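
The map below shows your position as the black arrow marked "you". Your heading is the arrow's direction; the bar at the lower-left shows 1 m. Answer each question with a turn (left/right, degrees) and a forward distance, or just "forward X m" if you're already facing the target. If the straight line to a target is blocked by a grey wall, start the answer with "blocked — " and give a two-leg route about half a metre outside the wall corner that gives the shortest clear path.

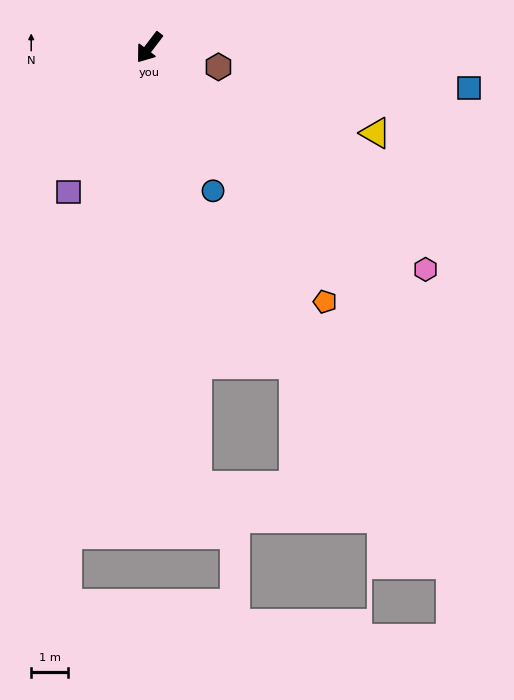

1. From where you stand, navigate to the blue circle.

turn left 61°, forward 4.3 m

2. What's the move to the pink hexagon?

turn left 89°, forward 9.6 m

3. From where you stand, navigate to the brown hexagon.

turn left 112°, forward 2.0 m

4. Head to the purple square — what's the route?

turn left 8°, forward 4.5 m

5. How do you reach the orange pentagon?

turn left 72°, forward 8.4 m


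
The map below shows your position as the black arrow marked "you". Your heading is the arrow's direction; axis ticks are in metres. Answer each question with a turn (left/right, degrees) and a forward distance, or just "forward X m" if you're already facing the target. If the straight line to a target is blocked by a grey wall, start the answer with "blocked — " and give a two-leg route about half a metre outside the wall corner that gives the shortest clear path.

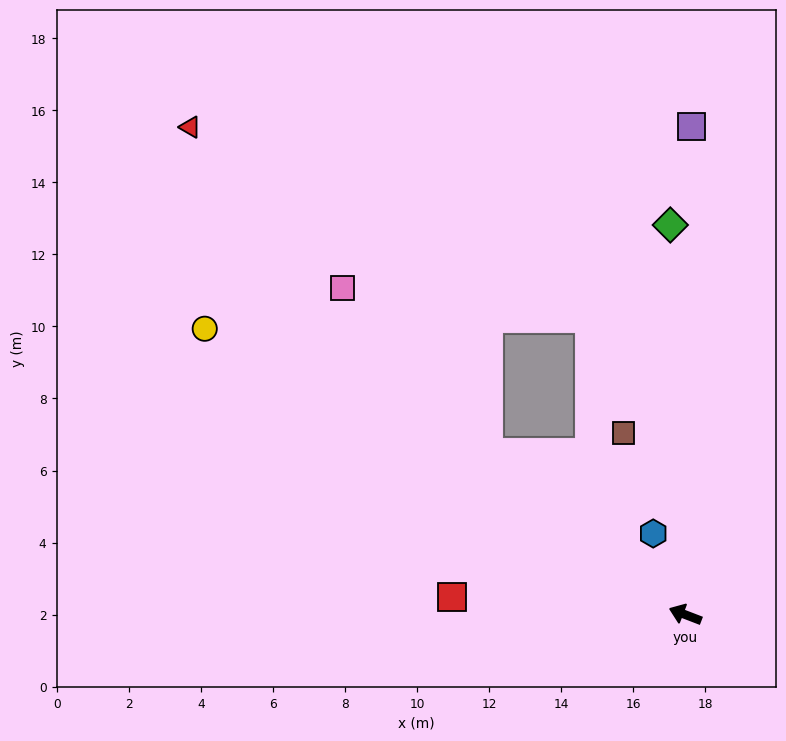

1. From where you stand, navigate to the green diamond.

turn right 67°, forward 10.8 m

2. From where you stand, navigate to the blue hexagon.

turn right 47°, forward 2.4 m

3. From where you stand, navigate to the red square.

turn left 17°, forward 6.5 m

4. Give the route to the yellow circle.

turn right 10°, forward 15.5 m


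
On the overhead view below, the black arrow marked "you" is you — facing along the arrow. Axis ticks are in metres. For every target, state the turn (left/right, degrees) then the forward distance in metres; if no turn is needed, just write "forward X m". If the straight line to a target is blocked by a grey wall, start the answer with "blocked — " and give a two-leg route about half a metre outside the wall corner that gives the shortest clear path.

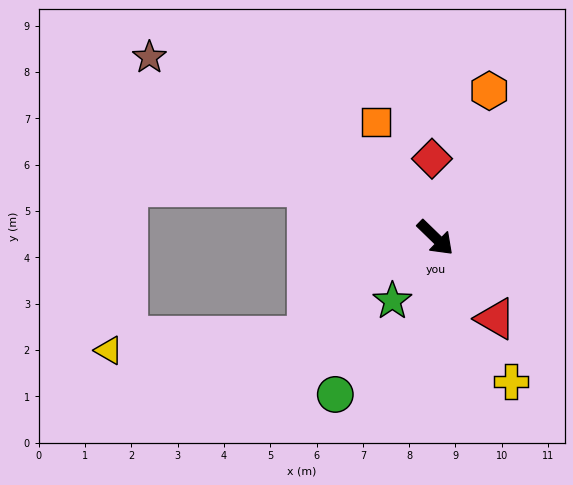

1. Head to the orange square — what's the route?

turn left 161°, forward 2.8 m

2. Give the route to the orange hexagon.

turn left 114°, forward 3.4 m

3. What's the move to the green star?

turn right 80°, forward 1.6 m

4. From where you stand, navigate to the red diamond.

turn left 137°, forward 1.7 m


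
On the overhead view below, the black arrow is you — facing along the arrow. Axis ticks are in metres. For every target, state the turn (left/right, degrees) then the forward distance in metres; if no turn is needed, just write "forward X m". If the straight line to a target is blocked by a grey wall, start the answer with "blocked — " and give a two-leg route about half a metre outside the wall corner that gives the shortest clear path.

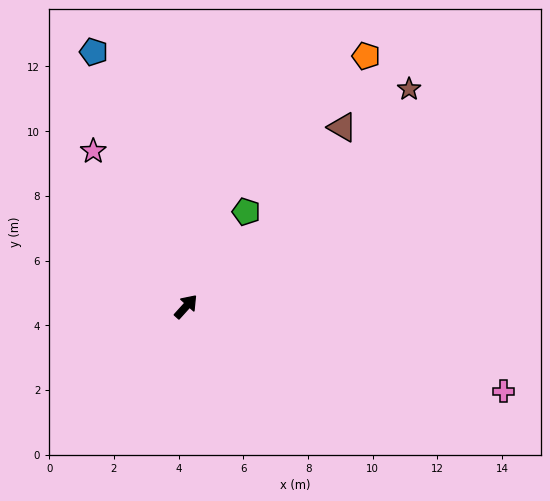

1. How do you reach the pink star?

turn left 73°, forward 5.6 m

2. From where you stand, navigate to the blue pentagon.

turn left 62°, forward 8.4 m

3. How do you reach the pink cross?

turn right 63°, forward 10.2 m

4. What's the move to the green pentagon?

turn left 10°, forward 3.5 m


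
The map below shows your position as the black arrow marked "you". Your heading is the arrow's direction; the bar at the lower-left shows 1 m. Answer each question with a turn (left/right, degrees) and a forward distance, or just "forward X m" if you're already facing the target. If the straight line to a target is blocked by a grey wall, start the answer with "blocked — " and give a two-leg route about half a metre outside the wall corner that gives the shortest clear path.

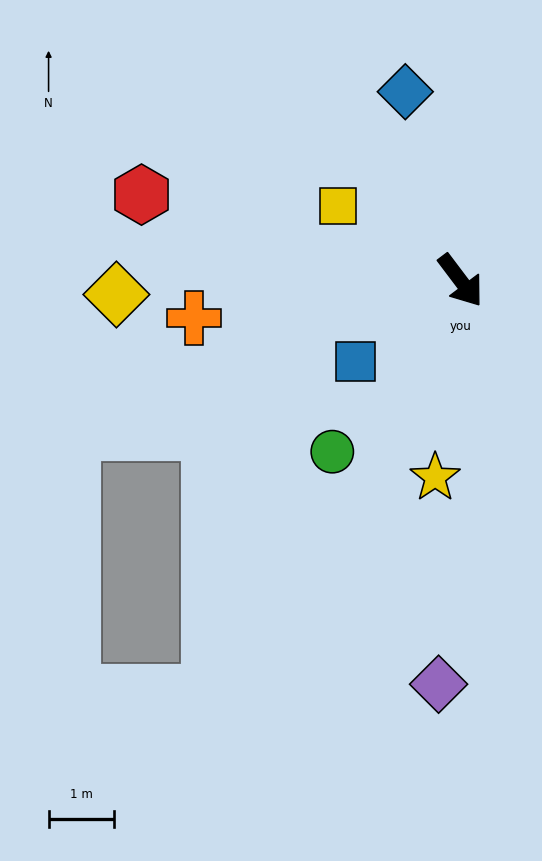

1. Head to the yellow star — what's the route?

turn right 44°, forward 3.0 m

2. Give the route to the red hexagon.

turn right 142°, forward 5.1 m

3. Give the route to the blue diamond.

turn left 159°, forward 3.0 m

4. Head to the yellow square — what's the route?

turn right 158°, forward 2.2 m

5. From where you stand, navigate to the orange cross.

turn right 119°, forward 4.1 m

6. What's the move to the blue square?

turn right 89°, forward 2.0 m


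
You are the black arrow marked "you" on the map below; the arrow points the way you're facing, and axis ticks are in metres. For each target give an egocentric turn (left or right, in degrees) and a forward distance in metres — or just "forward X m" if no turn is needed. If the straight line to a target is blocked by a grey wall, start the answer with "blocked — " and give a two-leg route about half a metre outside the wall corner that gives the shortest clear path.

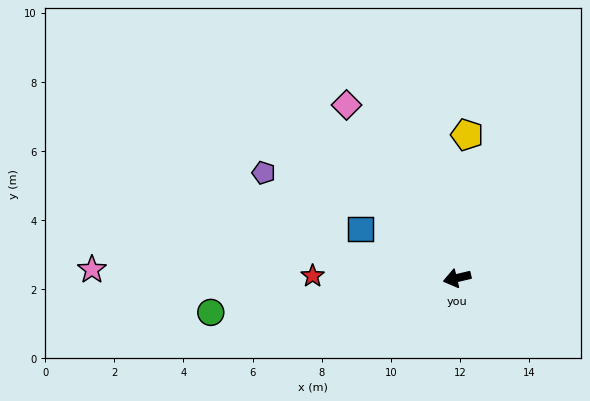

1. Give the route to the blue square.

turn right 40°, forward 3.1 m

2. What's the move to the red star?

turn right 14°, forward 4.2 m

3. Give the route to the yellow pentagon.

turn right 107°, forward 4.2 m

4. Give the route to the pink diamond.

turn right 71°, forward 5.9 m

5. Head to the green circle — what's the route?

turn right 5°, forward 7.2 m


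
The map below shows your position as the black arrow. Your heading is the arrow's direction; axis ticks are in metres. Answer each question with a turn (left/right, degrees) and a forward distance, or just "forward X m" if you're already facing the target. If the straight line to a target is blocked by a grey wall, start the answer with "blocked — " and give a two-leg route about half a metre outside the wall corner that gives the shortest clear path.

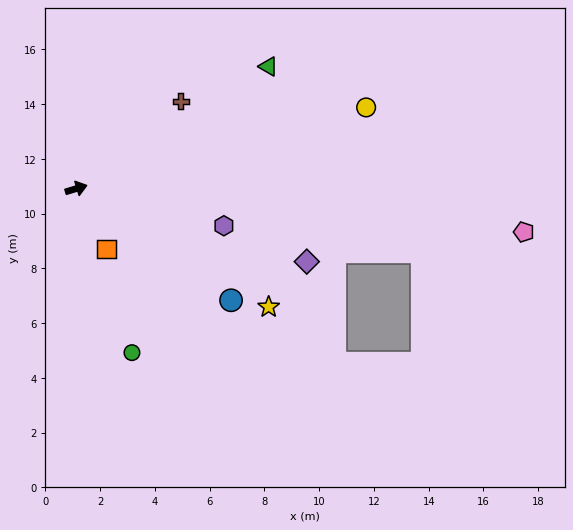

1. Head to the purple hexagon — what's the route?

turn right 31°, forward 5.6 m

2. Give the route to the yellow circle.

forward 11.0 m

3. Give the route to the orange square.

turn right 80°, forward 2.5 m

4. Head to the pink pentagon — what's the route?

turn right 22°, forward 16.4 m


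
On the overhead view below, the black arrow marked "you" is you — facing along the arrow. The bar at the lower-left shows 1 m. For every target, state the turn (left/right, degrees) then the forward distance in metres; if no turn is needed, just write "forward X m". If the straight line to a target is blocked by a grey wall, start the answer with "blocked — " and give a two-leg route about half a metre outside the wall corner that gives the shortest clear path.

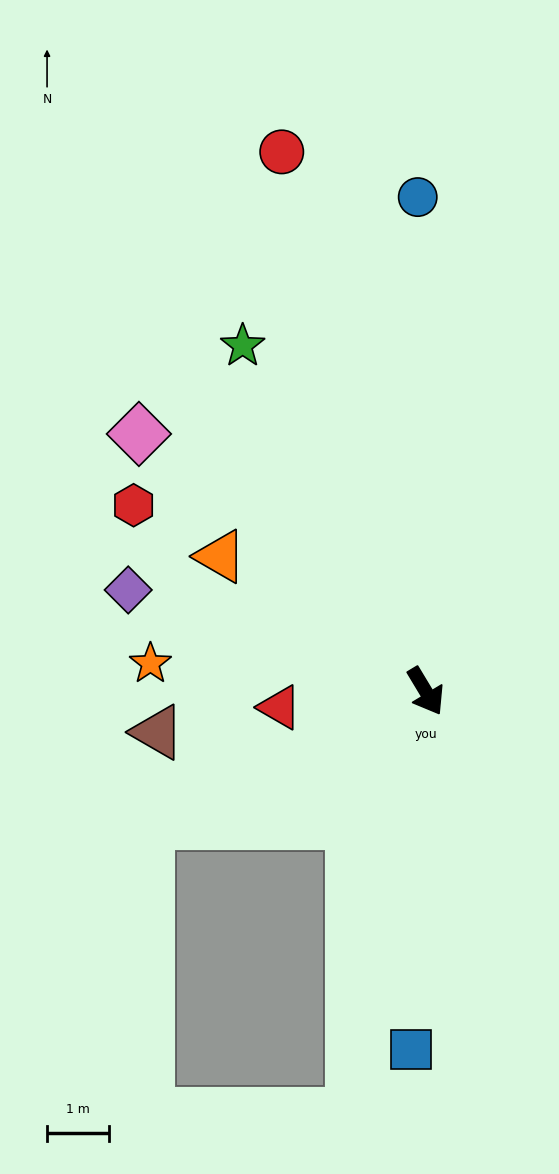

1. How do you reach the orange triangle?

turn right 154°, forward 4.0 m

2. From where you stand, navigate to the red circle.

turn left 164°, forward 9.0 m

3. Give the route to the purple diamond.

turn right 140°, forward 5.1 m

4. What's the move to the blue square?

turn right 33°, forward 5.8 m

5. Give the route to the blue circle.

turn left 150°, forward 8.0 m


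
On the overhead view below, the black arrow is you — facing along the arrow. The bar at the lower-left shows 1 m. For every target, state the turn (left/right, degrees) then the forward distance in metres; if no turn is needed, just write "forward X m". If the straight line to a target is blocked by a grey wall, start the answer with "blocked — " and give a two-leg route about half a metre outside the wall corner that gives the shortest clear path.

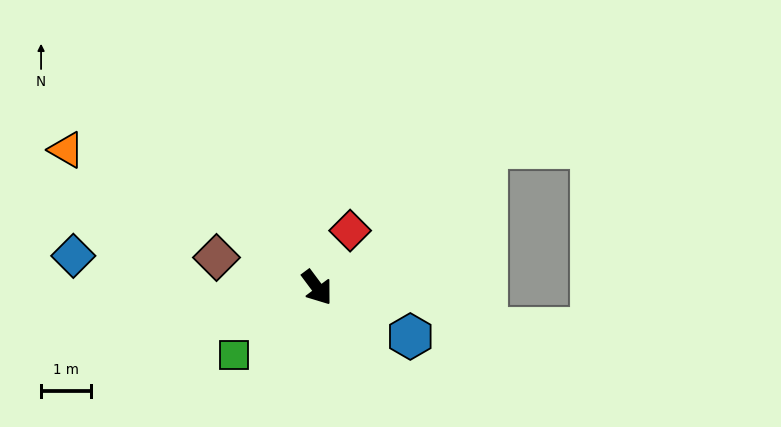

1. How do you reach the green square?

turn right 88°, forward 2.1 m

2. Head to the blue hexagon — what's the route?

turn left 26°, forward 2.1 m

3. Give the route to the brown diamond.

turn right 143°, forward 2.1 m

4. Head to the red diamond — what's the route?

turn left 113°, forward 1.3 m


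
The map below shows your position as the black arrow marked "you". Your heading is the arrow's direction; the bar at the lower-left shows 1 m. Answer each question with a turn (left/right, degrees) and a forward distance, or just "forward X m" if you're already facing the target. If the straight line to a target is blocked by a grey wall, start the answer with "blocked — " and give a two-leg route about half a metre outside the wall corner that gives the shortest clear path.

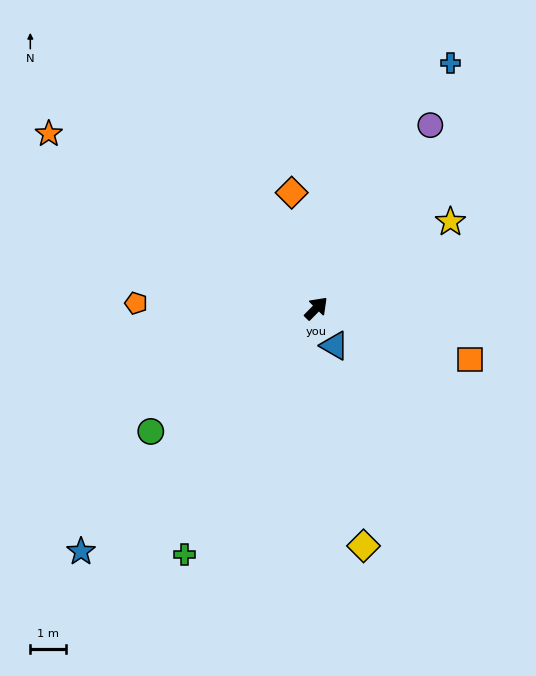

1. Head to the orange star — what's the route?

turn left 102°, forward 9.1 m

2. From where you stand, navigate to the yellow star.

turn right 13°, forward 4.5 m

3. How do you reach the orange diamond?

turn left 57°, forward 3.4 m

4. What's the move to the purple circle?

turn left 13°, forward 6.1 m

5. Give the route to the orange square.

turn right 64°, forward 4.6 m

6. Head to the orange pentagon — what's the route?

turn left 133°, forward 5.1 m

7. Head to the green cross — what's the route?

turn right 163°, forward 7.9 m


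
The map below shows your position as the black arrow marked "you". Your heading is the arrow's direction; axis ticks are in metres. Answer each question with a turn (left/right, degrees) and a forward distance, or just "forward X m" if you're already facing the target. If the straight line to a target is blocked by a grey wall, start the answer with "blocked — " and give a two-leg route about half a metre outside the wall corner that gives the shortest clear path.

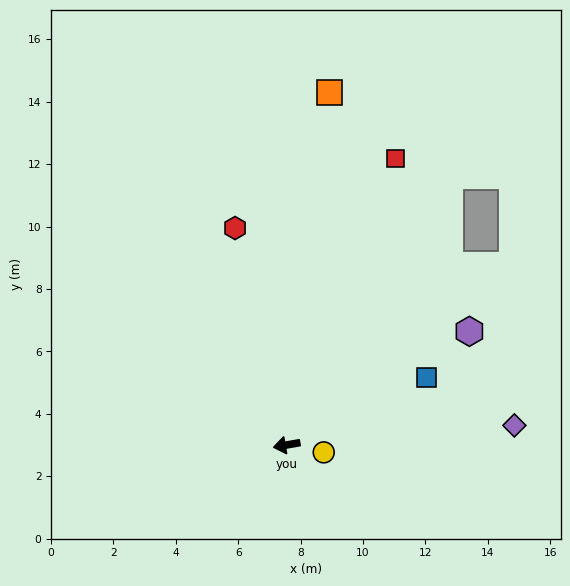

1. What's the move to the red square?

turn right 121°, forward 9.8 m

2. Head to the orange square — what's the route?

turn right 107°, forward 11.4 m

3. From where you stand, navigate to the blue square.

turn right 164°, forward 5.0 m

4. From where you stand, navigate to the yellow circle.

turn left 159°, forward 1.2 m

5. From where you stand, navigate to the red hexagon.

turn right 87°, forward 7.1 m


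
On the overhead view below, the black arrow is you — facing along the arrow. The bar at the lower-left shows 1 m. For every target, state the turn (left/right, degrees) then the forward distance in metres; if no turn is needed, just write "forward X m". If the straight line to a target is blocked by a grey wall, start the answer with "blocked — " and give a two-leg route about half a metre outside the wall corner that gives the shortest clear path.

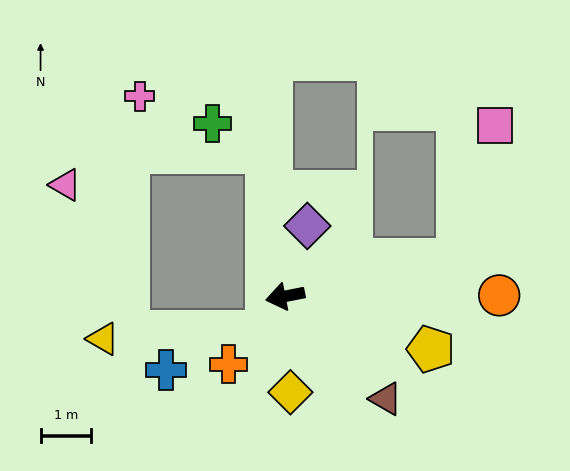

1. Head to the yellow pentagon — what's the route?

turn left 149°, forward 3.1 m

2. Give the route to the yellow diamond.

turn left 82°, forward 1.9 m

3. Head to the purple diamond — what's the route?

turn right 119°, forward 1.5 m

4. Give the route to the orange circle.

turn left 169°, forward 4.2 m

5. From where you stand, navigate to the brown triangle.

turn left 123°, forward 2.8 m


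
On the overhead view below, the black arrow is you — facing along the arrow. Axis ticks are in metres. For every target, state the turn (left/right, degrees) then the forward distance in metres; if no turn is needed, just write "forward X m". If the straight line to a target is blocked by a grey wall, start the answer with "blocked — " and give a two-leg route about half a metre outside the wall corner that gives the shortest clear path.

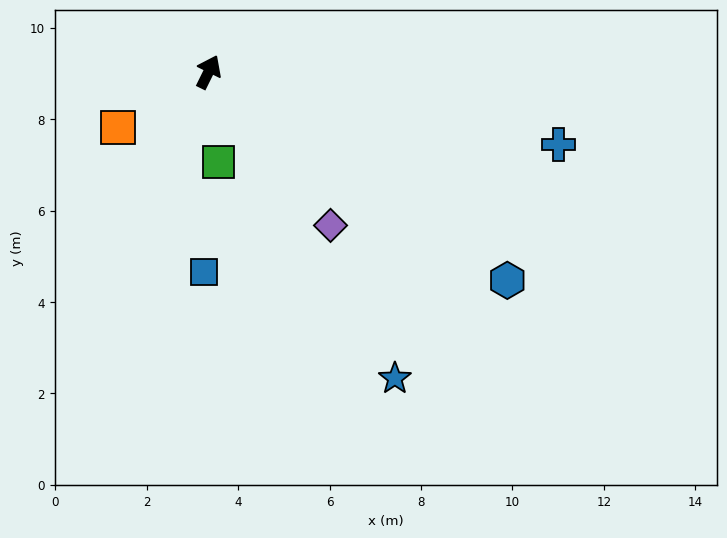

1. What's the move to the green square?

turn right 147°, forward 2.0 m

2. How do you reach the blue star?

turn right 122°, forward 7.8 m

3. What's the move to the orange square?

turn left 148°, forward 2.3 m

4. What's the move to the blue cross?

turn right 76°, forward 7.8 m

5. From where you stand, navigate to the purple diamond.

turn right 115°, forward 4.3 m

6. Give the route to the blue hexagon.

turn right 99°, forward 8.0 m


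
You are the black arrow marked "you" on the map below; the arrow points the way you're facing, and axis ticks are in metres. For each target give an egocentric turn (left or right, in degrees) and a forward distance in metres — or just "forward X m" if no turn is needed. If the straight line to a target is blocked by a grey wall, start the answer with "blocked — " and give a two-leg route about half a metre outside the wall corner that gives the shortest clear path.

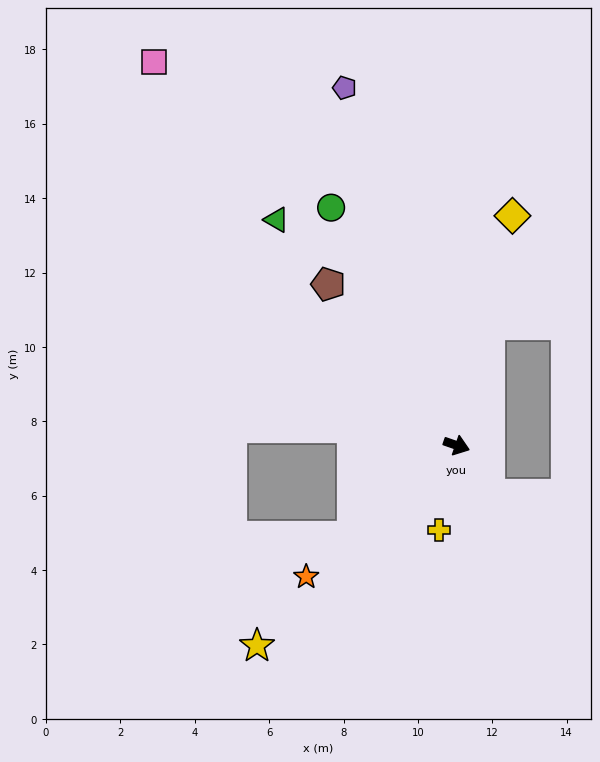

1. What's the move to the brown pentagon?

turn left 148°, forward 5.5 m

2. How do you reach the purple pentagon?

turn left 127°, forward 10.1 m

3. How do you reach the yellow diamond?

turn left 95°, forward 6.4 m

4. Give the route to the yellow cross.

turn right 83°, forward 2.3 m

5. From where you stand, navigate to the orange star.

turn right 120°, forward 5.4 m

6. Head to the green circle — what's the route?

turn left 137°, forward 7.2 m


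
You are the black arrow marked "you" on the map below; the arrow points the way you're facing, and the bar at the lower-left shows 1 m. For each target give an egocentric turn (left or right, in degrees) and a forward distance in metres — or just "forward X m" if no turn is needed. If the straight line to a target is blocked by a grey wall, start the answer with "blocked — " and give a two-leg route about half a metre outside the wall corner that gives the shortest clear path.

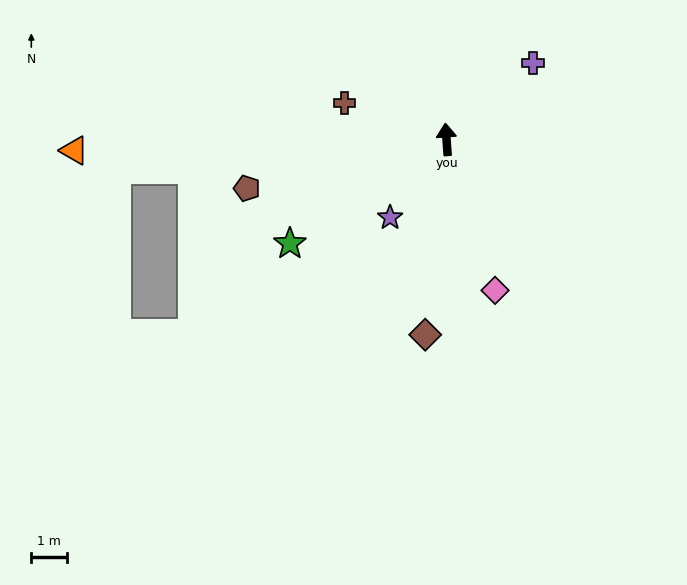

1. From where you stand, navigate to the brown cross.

turn left 66°, forward 3.0 m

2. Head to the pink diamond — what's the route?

turn right 166°, forward 4.4 m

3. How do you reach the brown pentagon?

turn left 100°, forward 5.7 m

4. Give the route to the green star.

turn left 119°, forward 5.3 m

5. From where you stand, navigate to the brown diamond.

turn left 170°, forward 5.5 m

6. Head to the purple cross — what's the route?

turn right 53°, forward 3.2 m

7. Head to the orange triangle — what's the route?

turn left 88°, forward 10.4 m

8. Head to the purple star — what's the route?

turn left 140°, forward 2.7 m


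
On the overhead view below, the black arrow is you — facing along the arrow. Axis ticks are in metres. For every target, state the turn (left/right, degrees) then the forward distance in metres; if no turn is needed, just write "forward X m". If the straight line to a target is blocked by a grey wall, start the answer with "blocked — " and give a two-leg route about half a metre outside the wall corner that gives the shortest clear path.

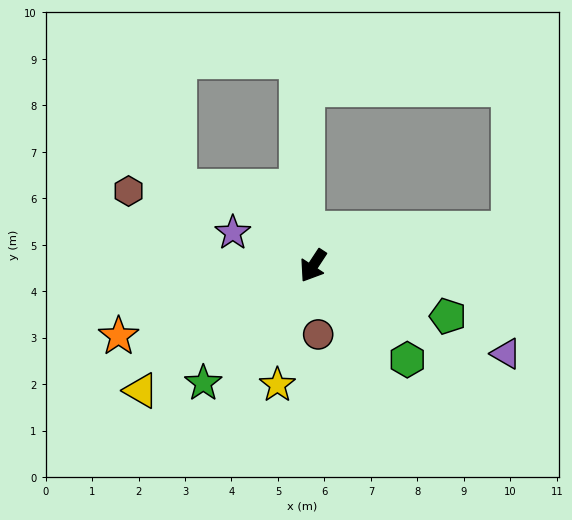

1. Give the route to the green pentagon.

turn left 103°, forward 3.1 m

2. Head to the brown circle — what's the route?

turn left 38°, forward 1.5 m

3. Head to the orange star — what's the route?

turn right 37°, forward 4.4 m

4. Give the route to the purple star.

turn right 79°, forward 1.9 m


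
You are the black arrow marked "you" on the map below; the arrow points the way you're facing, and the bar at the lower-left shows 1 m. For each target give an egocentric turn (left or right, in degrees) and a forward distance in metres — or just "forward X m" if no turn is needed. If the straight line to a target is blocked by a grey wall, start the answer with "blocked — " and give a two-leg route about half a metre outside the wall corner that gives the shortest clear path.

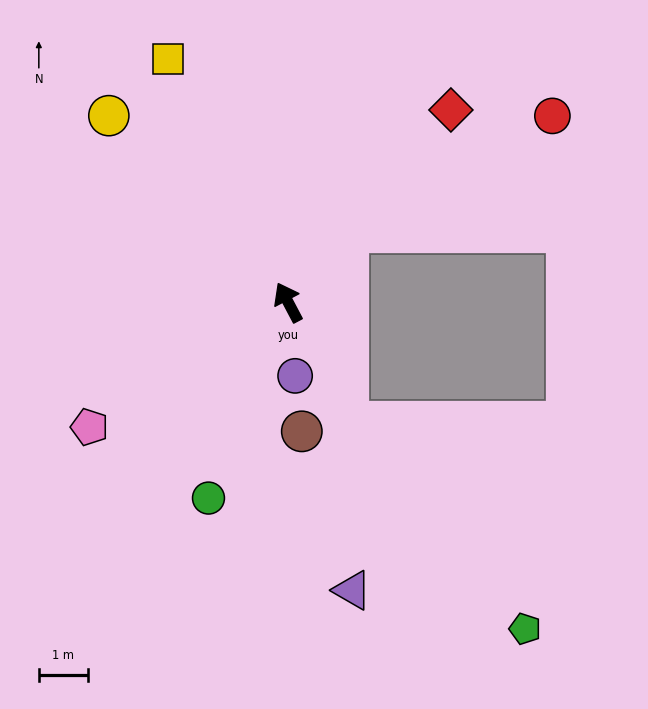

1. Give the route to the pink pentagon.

turn left 94°, forward 4.8 m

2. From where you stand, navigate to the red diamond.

turn right 68°, forward 5.1 m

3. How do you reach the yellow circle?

turn left 16°, forward 5.2 m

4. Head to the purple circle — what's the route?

turn left 158°, forward 1.5 m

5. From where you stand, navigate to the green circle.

turn left 130°, forward 4.3 m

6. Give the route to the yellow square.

forward 5.5 m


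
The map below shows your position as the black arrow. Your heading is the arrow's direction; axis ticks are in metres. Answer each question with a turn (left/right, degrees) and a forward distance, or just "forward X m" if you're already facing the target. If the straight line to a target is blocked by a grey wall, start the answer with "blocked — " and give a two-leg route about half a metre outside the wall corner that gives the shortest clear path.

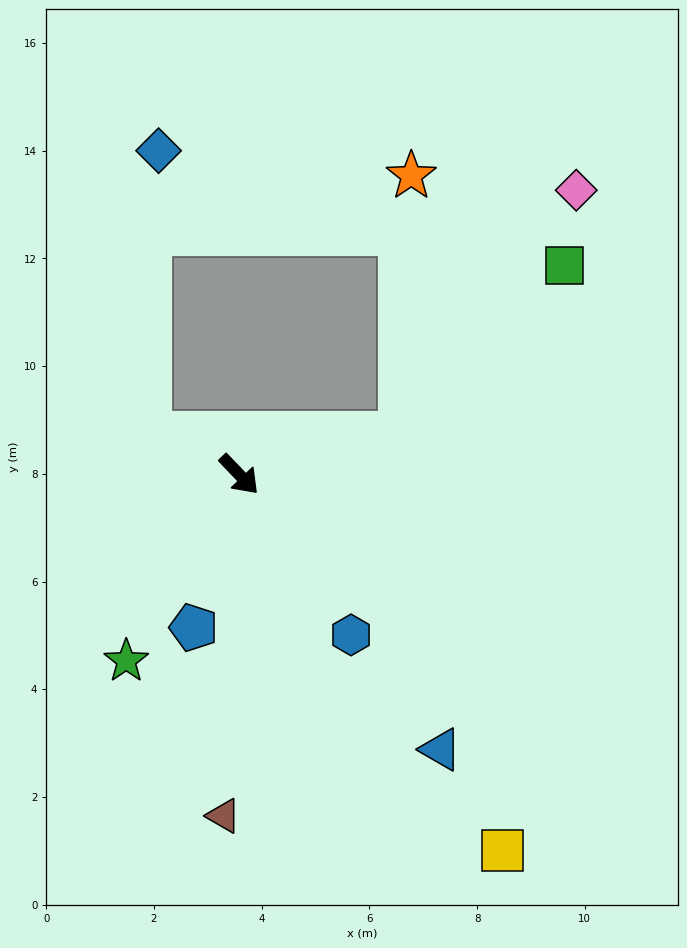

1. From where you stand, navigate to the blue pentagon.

turn right 60°, forward 3.0 m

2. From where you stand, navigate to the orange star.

blocked — turn left 60°, forward 3.1 m, then turn left 74°, forward 4.8 m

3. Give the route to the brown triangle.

turn right 46°, forward 6.3 m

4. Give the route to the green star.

turn right 75°, forward 4.0 m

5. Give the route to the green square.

blocked — turn left 60°, forward 3.1 m, then turn left 32°, forward 4.4 m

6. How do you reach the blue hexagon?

turn right 9°, forward 3.6 m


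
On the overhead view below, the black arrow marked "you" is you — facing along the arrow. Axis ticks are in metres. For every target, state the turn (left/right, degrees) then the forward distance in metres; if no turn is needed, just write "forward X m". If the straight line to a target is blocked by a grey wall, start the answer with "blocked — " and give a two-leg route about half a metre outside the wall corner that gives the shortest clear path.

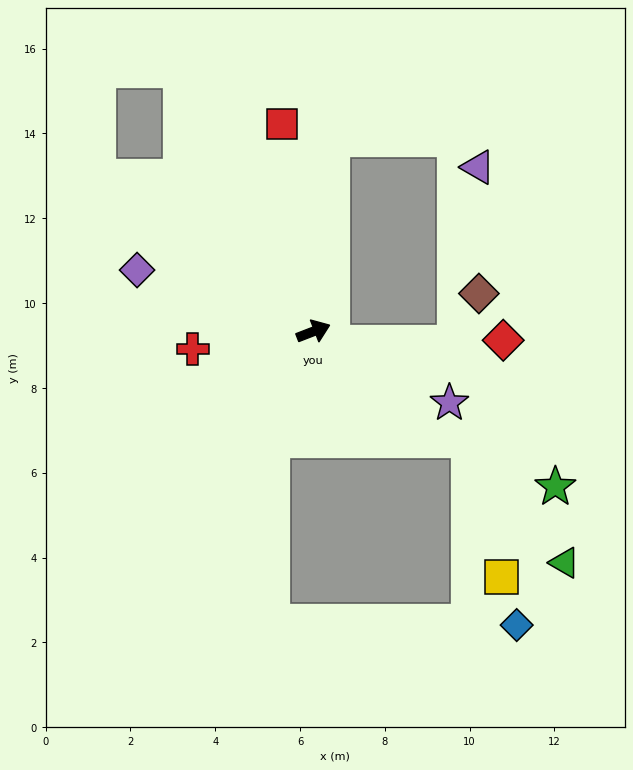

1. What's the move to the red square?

turn left 77°, forward 5.0 m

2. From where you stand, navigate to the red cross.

turn left 167°, forward 2.9 m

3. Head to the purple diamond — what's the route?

turn left 140°, forward 4.4 m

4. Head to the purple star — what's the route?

turn right 49°, forward 3.6 m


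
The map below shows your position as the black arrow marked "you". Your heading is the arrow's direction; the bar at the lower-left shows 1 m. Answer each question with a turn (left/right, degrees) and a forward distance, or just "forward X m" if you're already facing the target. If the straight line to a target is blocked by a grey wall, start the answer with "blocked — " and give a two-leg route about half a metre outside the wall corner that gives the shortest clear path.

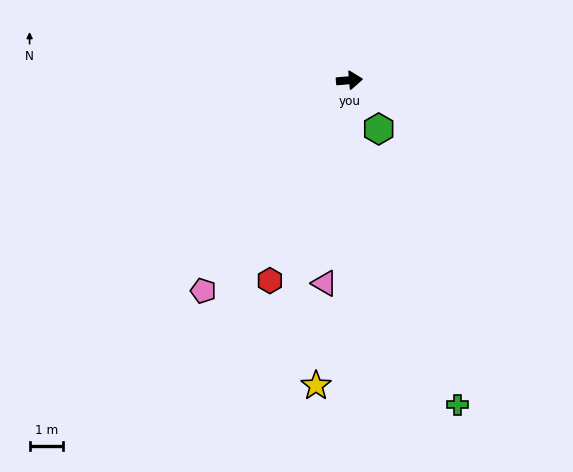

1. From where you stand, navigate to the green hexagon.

turn right 64°, forward 1.7 m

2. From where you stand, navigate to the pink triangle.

turn right 102°, forward 6.2 m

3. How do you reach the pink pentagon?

turn right 130°, forward 7.7 m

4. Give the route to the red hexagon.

turn right 117°, forward 6.5 m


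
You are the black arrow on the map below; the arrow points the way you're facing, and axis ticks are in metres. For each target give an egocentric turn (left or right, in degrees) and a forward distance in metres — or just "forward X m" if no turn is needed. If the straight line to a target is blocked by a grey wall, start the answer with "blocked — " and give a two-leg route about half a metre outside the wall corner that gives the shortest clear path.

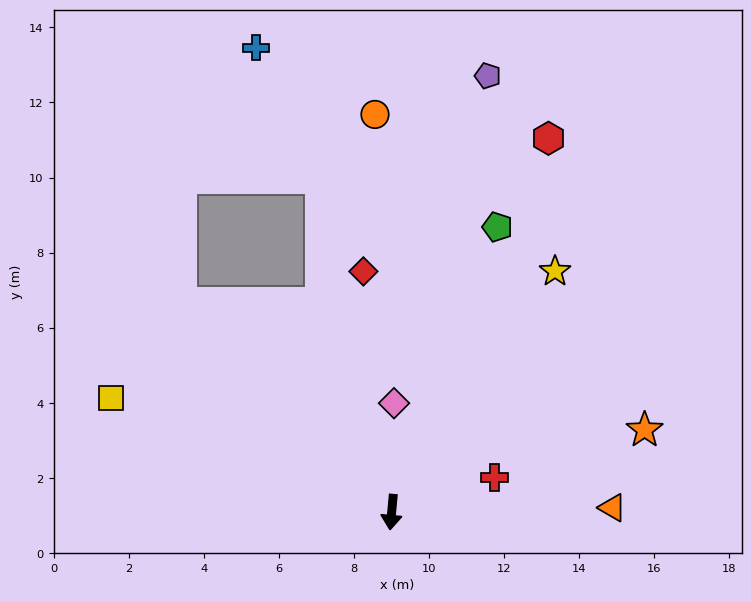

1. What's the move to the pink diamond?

turn right 176°, forward 2.9 m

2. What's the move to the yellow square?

turn right 107°, forward 8.1 m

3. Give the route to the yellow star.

turn left 151°, forward 7.8 m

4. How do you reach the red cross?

turn left 114°, forward 2.9 m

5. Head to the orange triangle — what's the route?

turn left 96°, forward 5.9 m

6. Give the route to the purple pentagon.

turn left 173°, forward 11.9 m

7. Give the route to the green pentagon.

turn left 165°, forward 8.1 m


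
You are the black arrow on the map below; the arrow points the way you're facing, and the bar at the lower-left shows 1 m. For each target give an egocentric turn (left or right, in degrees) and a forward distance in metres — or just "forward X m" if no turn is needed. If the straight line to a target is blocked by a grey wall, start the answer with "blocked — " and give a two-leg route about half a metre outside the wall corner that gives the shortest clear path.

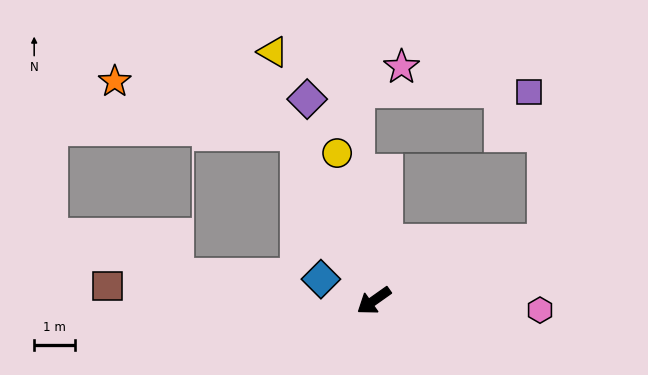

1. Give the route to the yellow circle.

turn right 111°, forward 3.7 m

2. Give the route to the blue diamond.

turn right 57°, forward 1.4 m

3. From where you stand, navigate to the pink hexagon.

turn left 141°, forward 4.0 m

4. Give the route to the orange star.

blocked — turn right 101°, forward 4.5 m, then turn left 50°, forward 4.6 m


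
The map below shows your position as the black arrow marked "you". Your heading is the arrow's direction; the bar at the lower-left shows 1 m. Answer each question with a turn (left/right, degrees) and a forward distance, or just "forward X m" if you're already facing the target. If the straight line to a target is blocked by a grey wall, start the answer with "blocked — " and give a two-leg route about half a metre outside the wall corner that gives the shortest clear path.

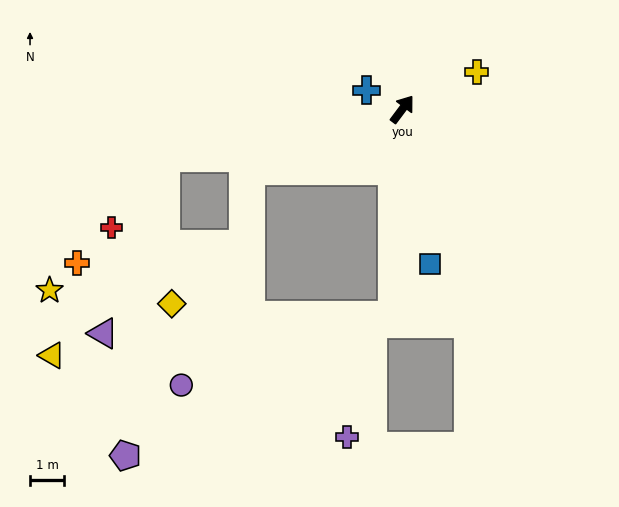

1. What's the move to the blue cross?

turn left 99°, forward 1.2 m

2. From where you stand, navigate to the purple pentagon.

blocked — turn right 146°, forward 6.0 m, then turn right 59°, forward 8.8 m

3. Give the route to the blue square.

turn right 133°, forward 4.6 m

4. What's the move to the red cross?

blocked — turn left 139°, forward 7.1 m, then turn left 40°, forward 2.6 m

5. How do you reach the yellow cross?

turn right 27°, forward 2.4 m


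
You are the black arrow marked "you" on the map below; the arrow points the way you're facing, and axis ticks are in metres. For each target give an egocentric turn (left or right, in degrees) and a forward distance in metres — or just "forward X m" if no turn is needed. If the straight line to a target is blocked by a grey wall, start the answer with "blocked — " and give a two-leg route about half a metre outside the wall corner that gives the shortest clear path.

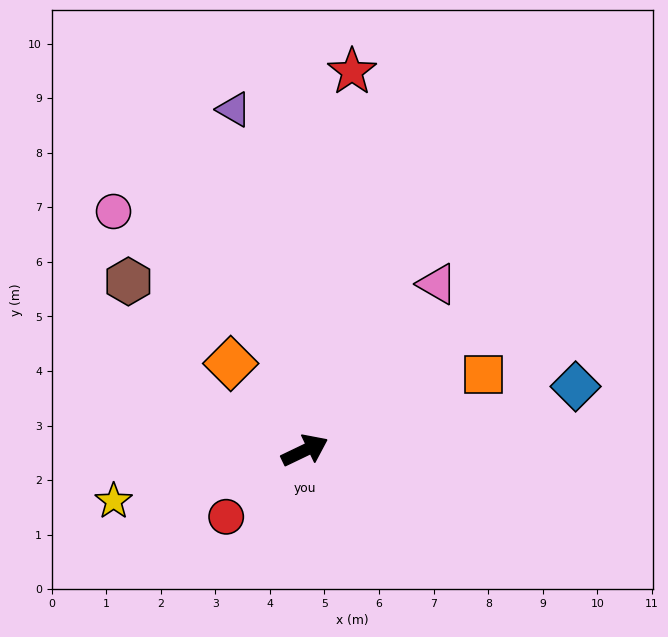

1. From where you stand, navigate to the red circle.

turn right 165°, forward 1.9 m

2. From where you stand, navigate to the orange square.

turn right 3°, forward 3.6 m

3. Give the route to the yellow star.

turn left 169°, forward 3.6 m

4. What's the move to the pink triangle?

turn left 26°, forward 3.9 m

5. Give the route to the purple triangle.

turn left 76°, forward 6.4 m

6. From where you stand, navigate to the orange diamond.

turn left 105°, forward 2.1 m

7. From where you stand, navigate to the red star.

turn left 57°, forward 7.0 m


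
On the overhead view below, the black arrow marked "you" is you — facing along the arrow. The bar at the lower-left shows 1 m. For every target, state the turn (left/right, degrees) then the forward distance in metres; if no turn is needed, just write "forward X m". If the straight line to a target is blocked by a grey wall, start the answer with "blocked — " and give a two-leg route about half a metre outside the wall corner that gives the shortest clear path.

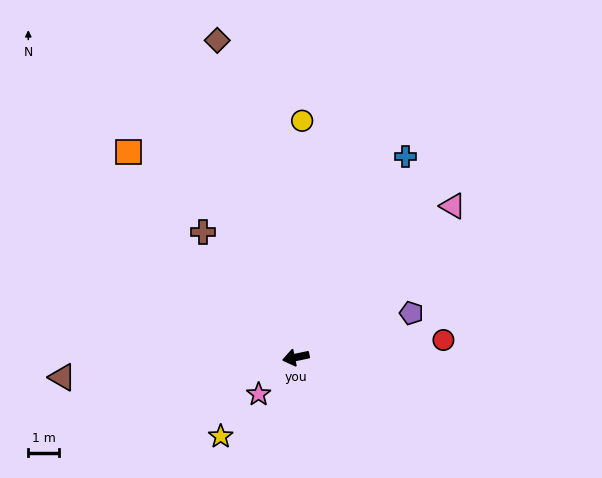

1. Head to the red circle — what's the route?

turn left 175°, forward 4.8 m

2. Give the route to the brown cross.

turn right 65°, forward 5.1 m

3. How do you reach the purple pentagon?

turn right 171°, forward 4.0 m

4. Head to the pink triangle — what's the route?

turn right 148°, forward 7.1 m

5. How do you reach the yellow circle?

turn right 103°, forward 7.7 m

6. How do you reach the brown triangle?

turn right 7°, forward 7.6 m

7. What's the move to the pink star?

turn left 33°, forward 1.7 m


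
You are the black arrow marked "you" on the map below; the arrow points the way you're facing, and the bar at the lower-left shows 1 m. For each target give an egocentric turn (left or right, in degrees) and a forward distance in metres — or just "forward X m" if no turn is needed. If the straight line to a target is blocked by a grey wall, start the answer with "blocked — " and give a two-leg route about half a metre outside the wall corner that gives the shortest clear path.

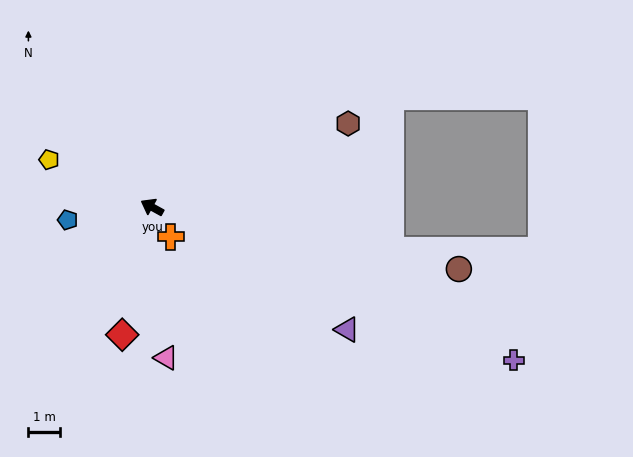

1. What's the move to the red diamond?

turn left 106°, forward 4.2 m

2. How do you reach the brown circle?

turn right 163°, forward 10.0 m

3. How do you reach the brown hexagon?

turn right 128°, forward 6.8 m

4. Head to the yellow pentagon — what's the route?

turn left 4°, forward 3.6 m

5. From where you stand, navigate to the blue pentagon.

turn left 37°, forward 2.7 m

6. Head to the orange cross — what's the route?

turn left 151°, forward 1.1 m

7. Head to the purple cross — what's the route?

turn right 174°, forward 12.5 m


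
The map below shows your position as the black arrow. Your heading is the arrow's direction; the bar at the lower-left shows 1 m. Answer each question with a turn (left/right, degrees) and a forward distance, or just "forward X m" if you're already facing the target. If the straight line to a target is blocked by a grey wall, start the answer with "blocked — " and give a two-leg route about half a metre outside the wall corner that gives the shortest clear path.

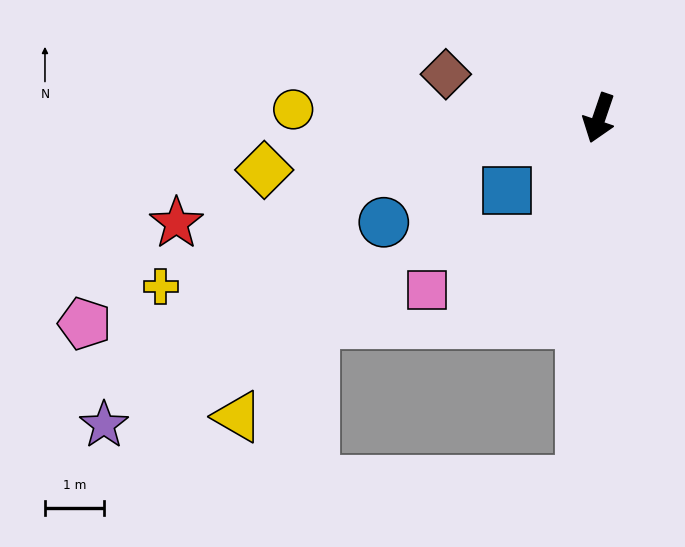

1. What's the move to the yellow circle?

turn right 73°, forward 5.2 m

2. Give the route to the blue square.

turn right 33°, forward 2.0 m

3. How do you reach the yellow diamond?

turn right 62°, forward 5.8 m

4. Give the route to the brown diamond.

turn right 87°, forward 2.7 m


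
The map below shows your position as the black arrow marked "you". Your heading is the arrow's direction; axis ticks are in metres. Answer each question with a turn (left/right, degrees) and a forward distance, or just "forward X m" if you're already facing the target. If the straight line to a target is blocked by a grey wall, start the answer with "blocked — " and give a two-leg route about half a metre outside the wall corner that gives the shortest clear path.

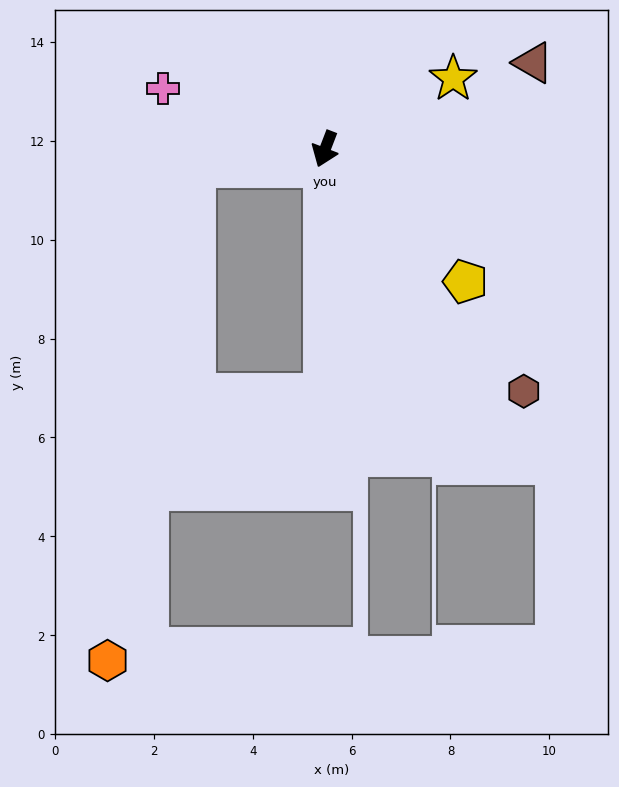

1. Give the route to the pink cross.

turn right 89°, forward 3.5 m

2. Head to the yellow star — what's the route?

turn left 140°, forward 3.0 m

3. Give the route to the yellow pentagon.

turn left 68°, forward 3.9 m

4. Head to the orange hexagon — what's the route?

blocked — turn right 61°, forward 2.7 m, then turn left 72°, forward 10.1 m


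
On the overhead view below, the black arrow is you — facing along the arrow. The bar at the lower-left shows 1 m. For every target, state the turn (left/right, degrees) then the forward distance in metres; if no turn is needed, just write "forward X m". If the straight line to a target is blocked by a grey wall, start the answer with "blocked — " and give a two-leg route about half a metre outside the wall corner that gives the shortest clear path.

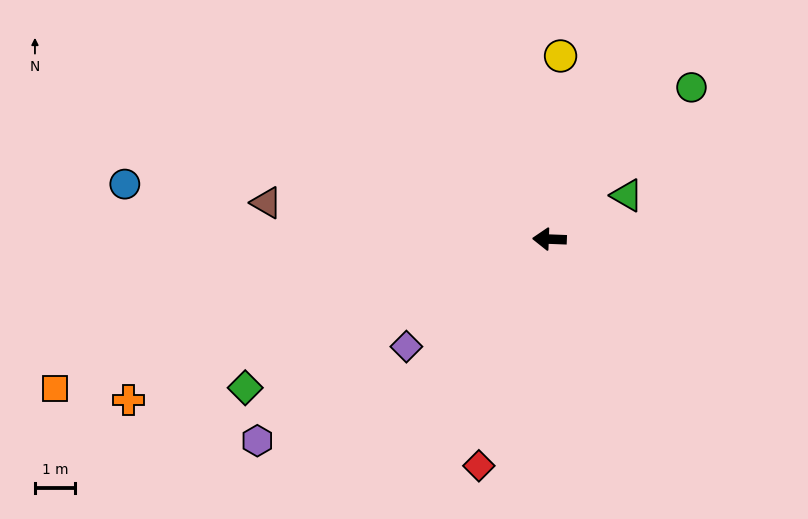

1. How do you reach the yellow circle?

turn right 91°, forward 4.6 m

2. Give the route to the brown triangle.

turn right 5°, forward 7.1 m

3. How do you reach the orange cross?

turn left 23°, forward 11.3 m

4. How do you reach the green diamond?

turn left 28°, forward 8.5 m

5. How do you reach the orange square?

turn left 19°, forward 12.9 m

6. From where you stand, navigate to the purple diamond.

turn left 39°, forward 4.5 m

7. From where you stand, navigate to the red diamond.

turn left 75°, forward 5.9 m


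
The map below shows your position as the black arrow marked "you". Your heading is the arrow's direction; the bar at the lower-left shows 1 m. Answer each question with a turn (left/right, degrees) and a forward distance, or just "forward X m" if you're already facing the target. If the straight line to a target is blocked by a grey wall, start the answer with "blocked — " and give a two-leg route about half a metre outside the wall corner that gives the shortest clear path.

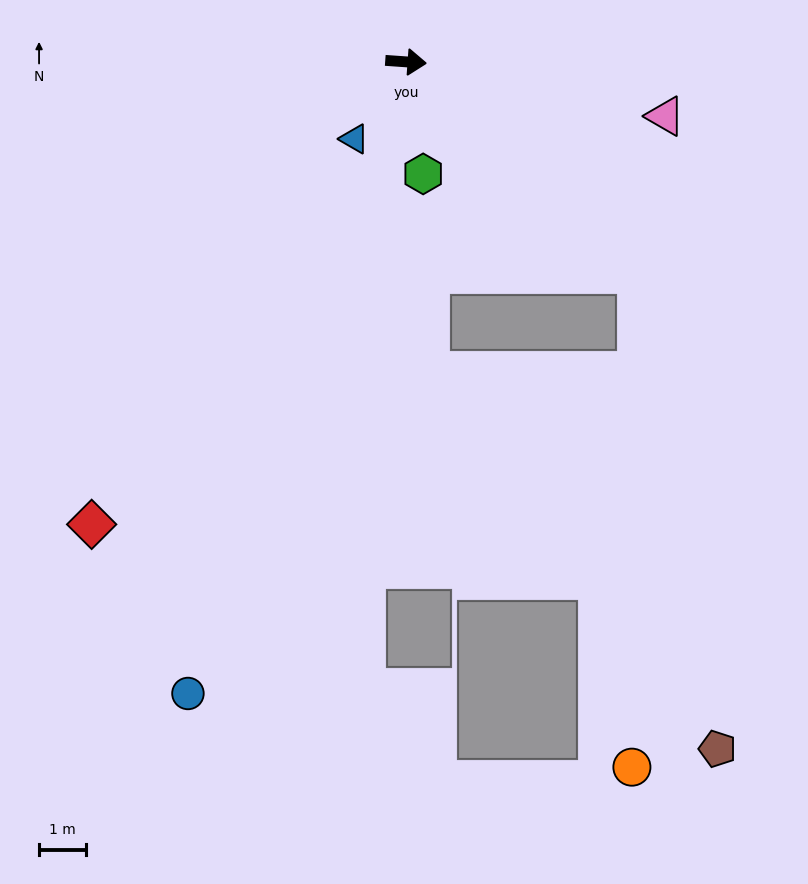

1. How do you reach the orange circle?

blocked — turn right 39°, forward 6.7 m, then turn right 48°, forward 10.6 m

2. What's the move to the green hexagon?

turn right 77°, forward 2.4 m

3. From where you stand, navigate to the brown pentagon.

blocked — turn right 39°, forward 6.7 m, then turn right 37°, forward 10.3 m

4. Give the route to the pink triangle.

turn right 8°, forward 5.7 m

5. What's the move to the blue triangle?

turn right 120°, forward 2.0 m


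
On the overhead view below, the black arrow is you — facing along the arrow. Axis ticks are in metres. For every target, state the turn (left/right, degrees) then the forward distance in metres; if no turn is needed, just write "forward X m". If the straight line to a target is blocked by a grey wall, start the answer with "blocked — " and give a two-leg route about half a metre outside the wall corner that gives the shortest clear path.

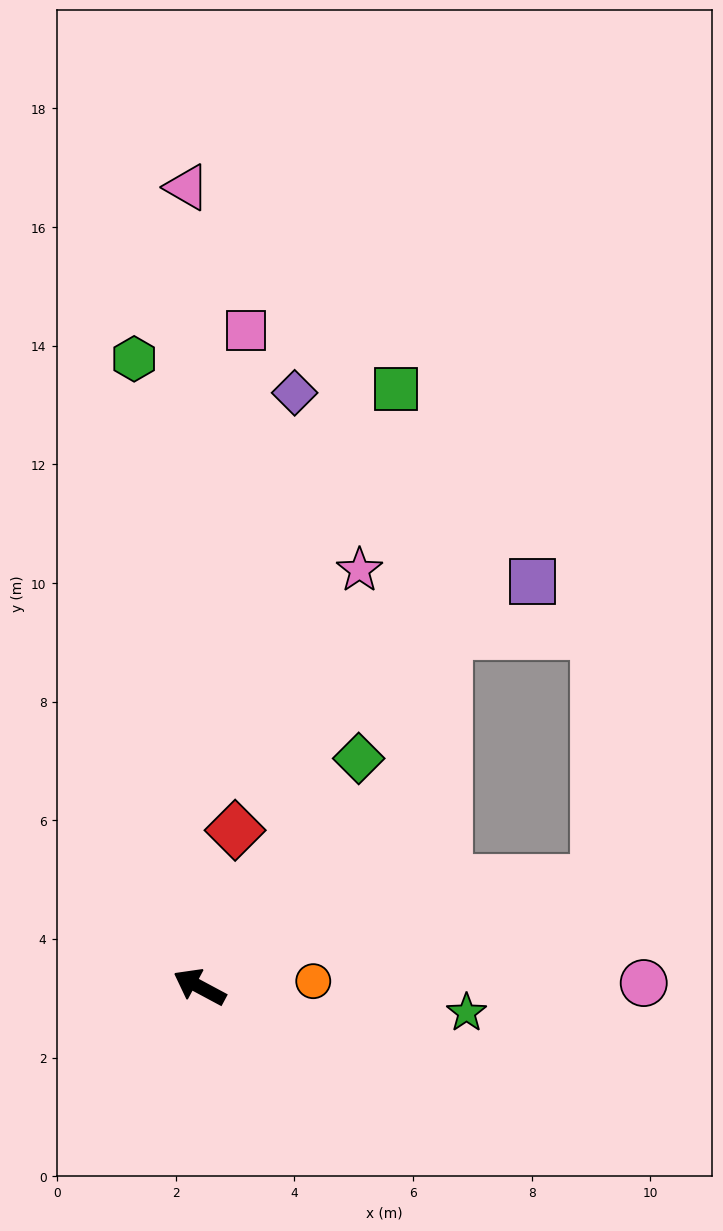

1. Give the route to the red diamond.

turn right 75°, forward 2.7 m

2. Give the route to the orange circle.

turn right 149°, forward 1.9 m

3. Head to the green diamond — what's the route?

turn right 97°, forward 4.7 m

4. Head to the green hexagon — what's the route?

turn right 56°, forward 10.6 m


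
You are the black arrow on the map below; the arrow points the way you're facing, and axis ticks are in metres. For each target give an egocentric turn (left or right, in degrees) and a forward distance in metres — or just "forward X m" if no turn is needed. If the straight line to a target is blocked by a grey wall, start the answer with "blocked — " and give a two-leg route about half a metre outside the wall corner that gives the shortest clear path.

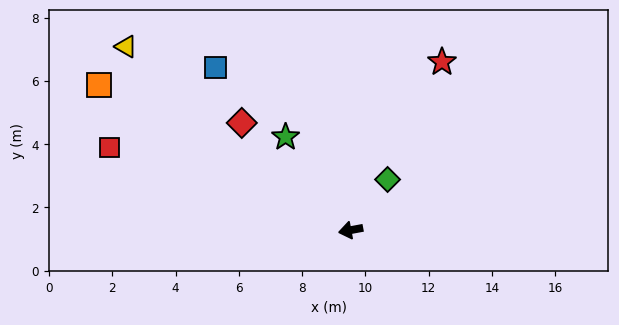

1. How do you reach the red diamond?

turn right 55°, forward 4.8 m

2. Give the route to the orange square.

turn right 40°, forward 9.2 m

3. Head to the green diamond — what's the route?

turn right 137°, forward 2.0 m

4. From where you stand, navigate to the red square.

turn right 30°, forward 8.1 m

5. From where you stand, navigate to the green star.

turn right 66°, forward 3.6 m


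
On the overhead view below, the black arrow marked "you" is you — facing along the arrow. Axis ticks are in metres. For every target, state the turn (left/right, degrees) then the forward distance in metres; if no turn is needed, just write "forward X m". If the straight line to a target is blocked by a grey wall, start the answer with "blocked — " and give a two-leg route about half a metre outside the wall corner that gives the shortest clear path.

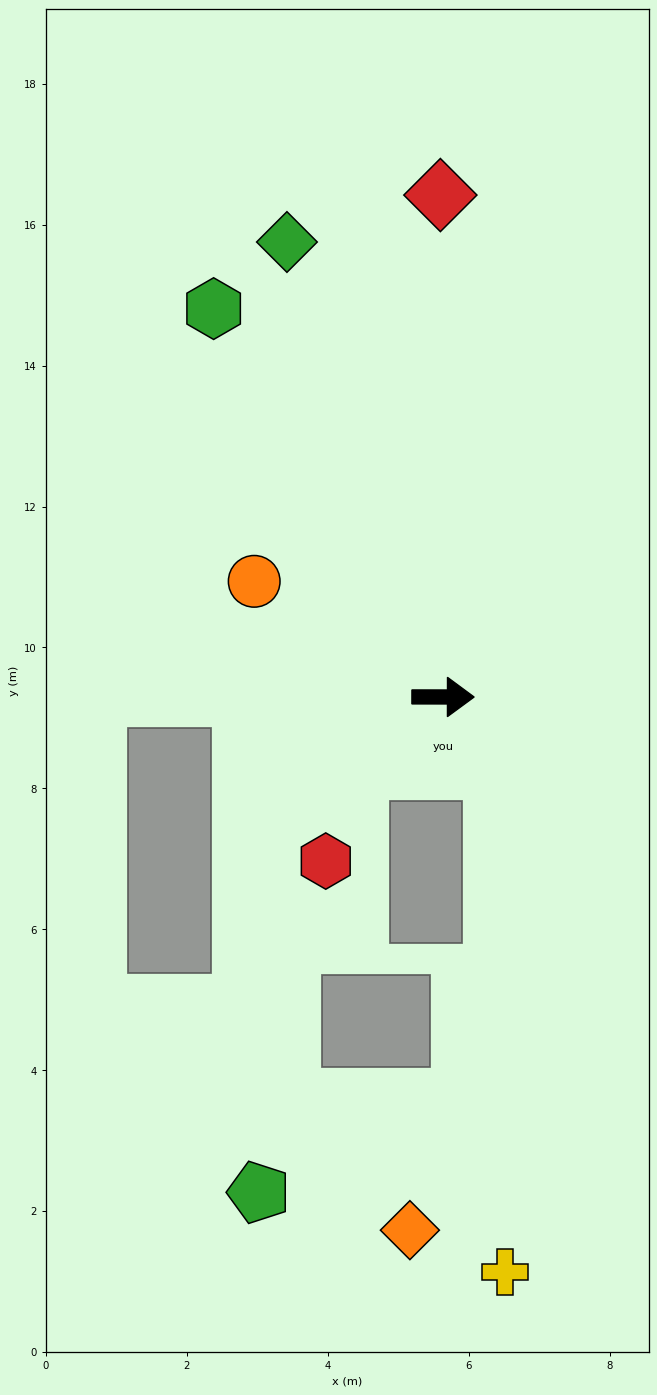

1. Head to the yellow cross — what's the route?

blocked — turn right 55°, forward 1.3 m, then turn right 34°, forward 7.1 m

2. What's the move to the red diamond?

turn left 90°, forward 7.1 m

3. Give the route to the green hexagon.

turn left 121°, forward 6.4 m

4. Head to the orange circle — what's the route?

turn left 149°, forward 3.1 m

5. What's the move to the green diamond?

turn left 109°, forward 6.8 m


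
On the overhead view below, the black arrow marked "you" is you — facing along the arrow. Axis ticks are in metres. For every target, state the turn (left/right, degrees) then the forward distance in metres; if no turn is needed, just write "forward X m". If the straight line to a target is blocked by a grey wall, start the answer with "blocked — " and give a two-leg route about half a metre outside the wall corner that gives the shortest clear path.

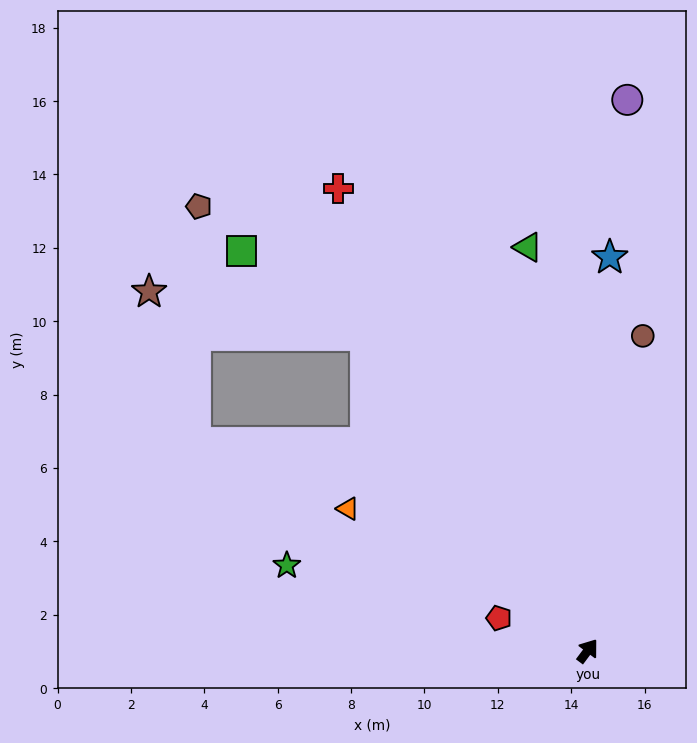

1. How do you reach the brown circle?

turn left 27°, forward 8.7 m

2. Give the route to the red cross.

turn left 65°, forward 14.3 m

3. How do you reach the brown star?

blocked — turn left 72°, forward 10.5 m, then turn left 43°, forward 6.0 m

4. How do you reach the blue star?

turn left 34°, forward 10.7 m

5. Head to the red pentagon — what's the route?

turn left 107°, forward 2.6 m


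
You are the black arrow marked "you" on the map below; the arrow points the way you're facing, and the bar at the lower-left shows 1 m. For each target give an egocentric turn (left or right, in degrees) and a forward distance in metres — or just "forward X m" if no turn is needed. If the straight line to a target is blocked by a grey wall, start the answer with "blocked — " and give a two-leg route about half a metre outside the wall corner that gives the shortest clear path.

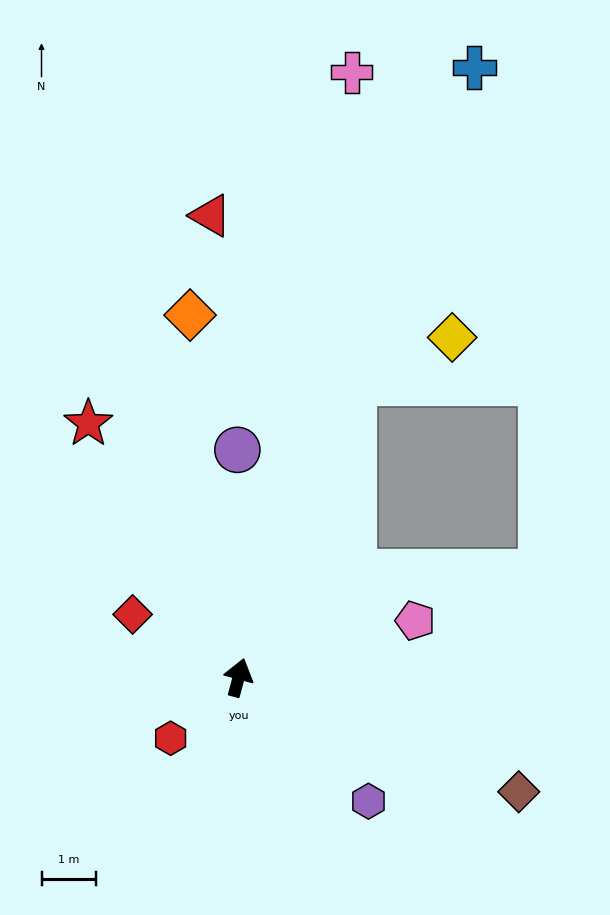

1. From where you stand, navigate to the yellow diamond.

blocked — turn right 6°, forward 5.8 m, then turn right 44°, forward 2.0 m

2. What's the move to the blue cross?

turn right 6°, forward 12.0 m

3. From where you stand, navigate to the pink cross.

turn left 5°, forward 11.3 m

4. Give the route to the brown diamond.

turn right 97°, forward 5.6 m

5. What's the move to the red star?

turn left 46°, forward 5.4 m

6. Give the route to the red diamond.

turn left 74°, forward 2.3 m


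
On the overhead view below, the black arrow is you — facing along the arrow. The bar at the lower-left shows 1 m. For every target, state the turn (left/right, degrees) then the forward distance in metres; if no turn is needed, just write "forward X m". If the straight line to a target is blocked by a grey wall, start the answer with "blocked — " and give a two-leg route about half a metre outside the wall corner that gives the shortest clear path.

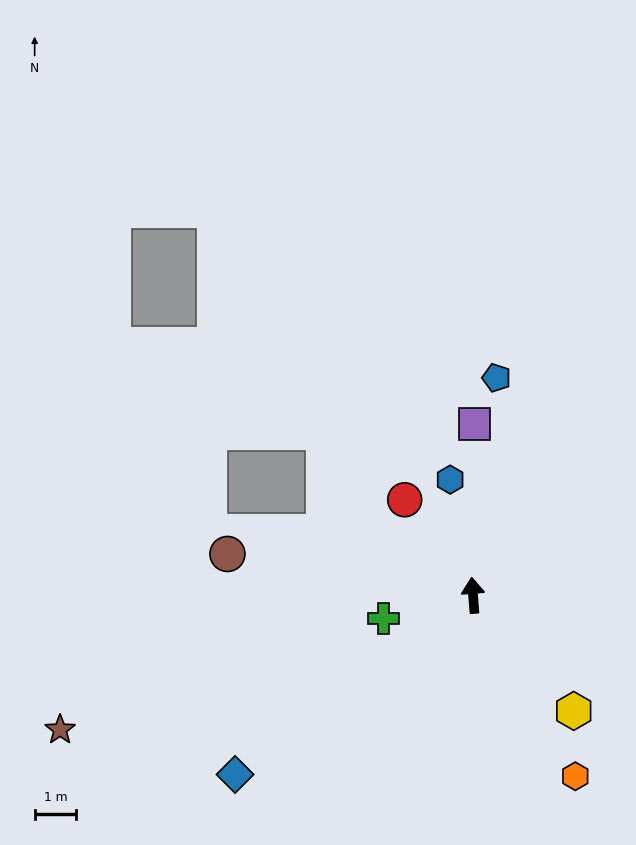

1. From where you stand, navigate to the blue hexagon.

turn left 7°, forward 2.9 m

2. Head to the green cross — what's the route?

turn left 100°, forward 2.2 m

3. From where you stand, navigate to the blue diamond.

turn left 122°, forward 7.2 m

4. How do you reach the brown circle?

turn left 76°, forward 6.0 m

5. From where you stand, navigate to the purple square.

turn right 5°, forward 4.1 m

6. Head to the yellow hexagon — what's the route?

turn right 143°, forward 3.7 m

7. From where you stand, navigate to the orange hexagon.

turn right 155°, forward 5.0 m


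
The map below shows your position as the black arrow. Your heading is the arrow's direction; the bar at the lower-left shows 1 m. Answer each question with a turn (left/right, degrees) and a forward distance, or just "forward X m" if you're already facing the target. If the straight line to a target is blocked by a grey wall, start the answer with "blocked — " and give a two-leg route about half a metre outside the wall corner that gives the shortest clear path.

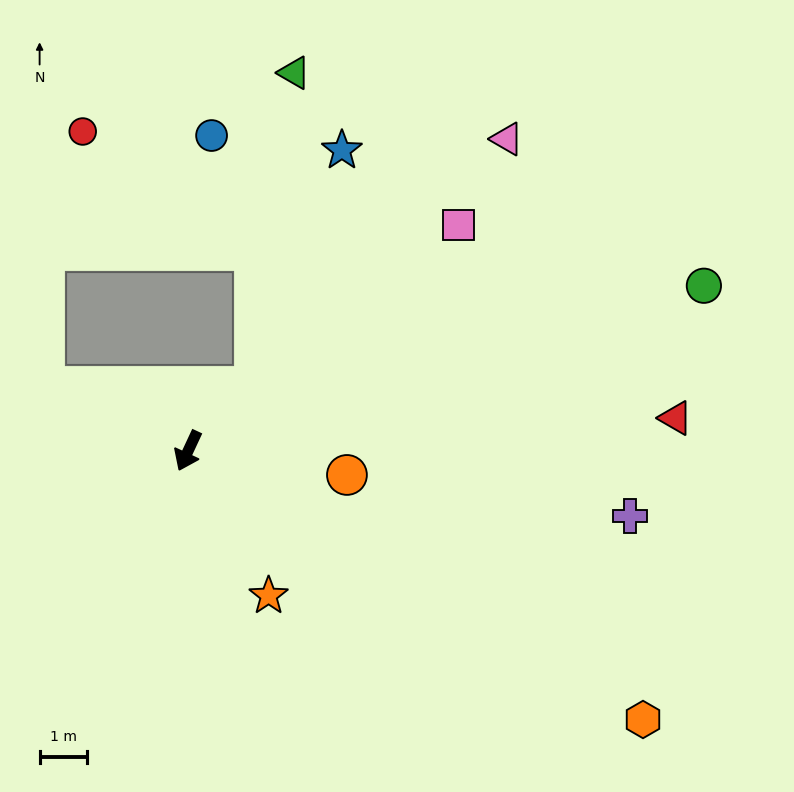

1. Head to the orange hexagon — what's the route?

turn left 84°, forward 11.1 m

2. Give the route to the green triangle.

blocked — turn left 159°, forward 1.9 m, then turn left 39°, forward 6.7 m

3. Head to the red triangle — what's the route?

turn left 119°, forward 10.3 m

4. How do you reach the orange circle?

turn left 106°, forward 3.4 m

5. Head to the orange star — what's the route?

turn left 54°, forward 3.5 m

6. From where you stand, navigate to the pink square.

turn left 155°, forward 7.4 m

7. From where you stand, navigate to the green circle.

turn left 133°, forward 11.4 m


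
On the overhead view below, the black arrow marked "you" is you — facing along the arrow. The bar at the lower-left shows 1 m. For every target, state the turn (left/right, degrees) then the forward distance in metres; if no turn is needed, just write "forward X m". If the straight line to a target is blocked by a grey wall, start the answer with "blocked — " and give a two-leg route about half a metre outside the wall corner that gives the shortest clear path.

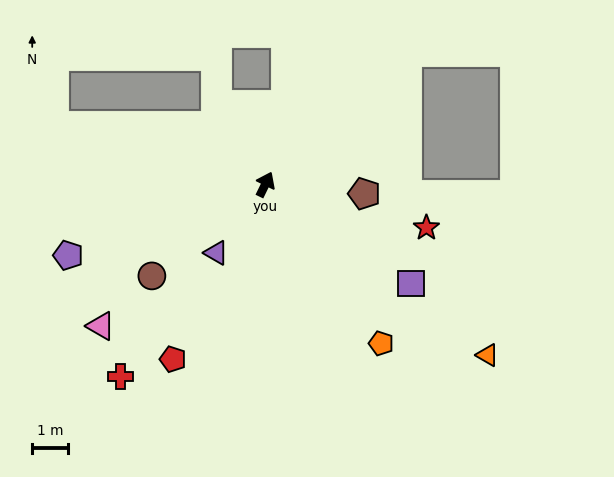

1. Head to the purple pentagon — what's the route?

turn left 136°, forward 5.9 m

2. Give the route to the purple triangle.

turn left 170°, forward 2.4 m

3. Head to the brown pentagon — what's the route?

turn right 69°, forward 2.8 m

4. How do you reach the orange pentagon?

turn right 118°, forward 5.6 m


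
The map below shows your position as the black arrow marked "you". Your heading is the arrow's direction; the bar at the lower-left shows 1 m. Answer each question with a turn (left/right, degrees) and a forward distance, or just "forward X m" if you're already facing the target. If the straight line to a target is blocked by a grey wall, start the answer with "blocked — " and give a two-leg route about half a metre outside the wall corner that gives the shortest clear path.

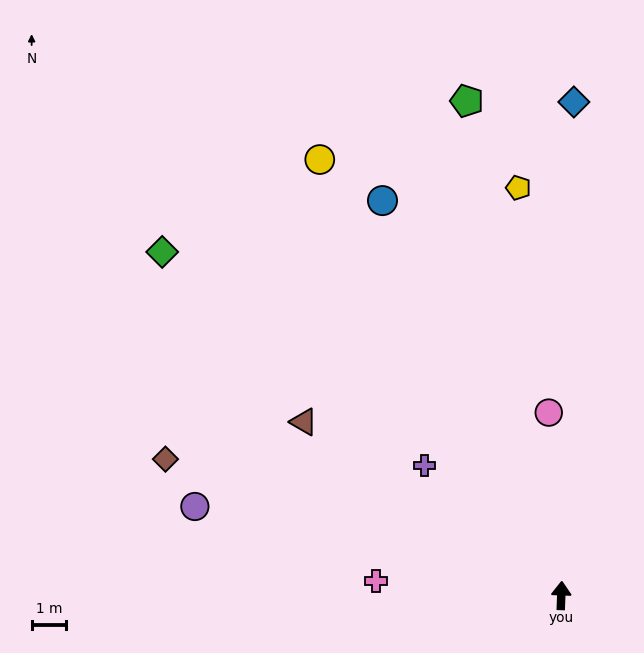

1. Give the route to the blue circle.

turn left 27°, forward 12.6 m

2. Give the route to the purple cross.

turn left 49°, forward 5.5 m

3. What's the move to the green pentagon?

turn left 13°, forward 14.6 m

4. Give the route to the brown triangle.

turn left 58°, forward 9.0 m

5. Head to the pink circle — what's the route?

turn left 6°, forward 5.3 m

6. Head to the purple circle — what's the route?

turn left 79°, forward 10.9 m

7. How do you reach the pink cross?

turn left 88°, forward 5.4 m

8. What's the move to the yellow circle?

turn left 31°, forward 14.4 m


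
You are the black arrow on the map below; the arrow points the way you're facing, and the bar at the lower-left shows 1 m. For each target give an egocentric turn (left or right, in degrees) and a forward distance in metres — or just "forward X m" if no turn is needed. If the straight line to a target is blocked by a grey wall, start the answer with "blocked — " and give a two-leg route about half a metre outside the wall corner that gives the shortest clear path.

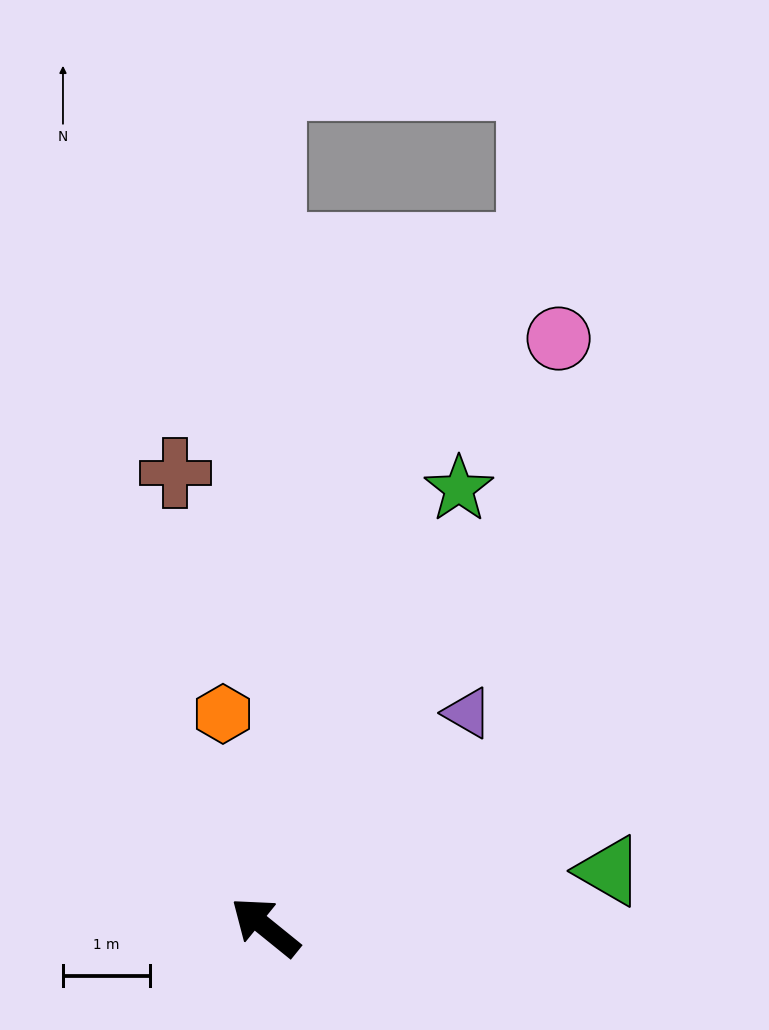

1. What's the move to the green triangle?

turn right 132°, forward 4.0 m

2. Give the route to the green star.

turn right 75°, forward 5.5 m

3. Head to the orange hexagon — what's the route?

turn right 40°, forward 2.5 m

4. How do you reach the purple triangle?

turn right 94°, forward 3.4 m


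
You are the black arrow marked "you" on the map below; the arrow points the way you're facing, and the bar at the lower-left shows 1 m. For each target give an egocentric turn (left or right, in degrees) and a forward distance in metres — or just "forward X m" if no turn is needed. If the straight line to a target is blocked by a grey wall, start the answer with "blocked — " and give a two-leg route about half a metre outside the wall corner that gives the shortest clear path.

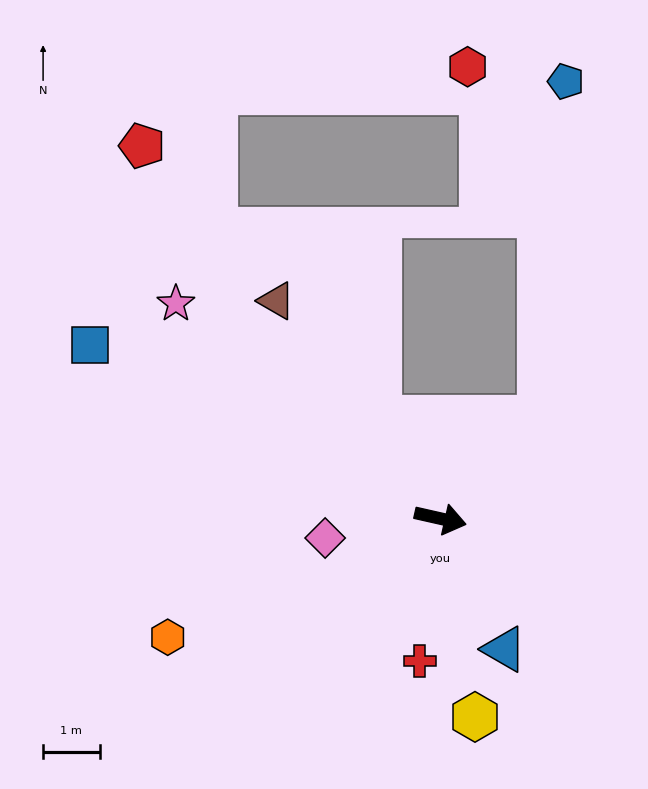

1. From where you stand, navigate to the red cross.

turn right 85°, forward 2.5 m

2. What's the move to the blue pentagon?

blocked — turn left 57°, forward 2.5 m, then turn left 42°, forward 6.0 m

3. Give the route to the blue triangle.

turn right 51°, forward 2.6 m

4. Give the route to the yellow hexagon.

turn right 67°, forward 3.6 m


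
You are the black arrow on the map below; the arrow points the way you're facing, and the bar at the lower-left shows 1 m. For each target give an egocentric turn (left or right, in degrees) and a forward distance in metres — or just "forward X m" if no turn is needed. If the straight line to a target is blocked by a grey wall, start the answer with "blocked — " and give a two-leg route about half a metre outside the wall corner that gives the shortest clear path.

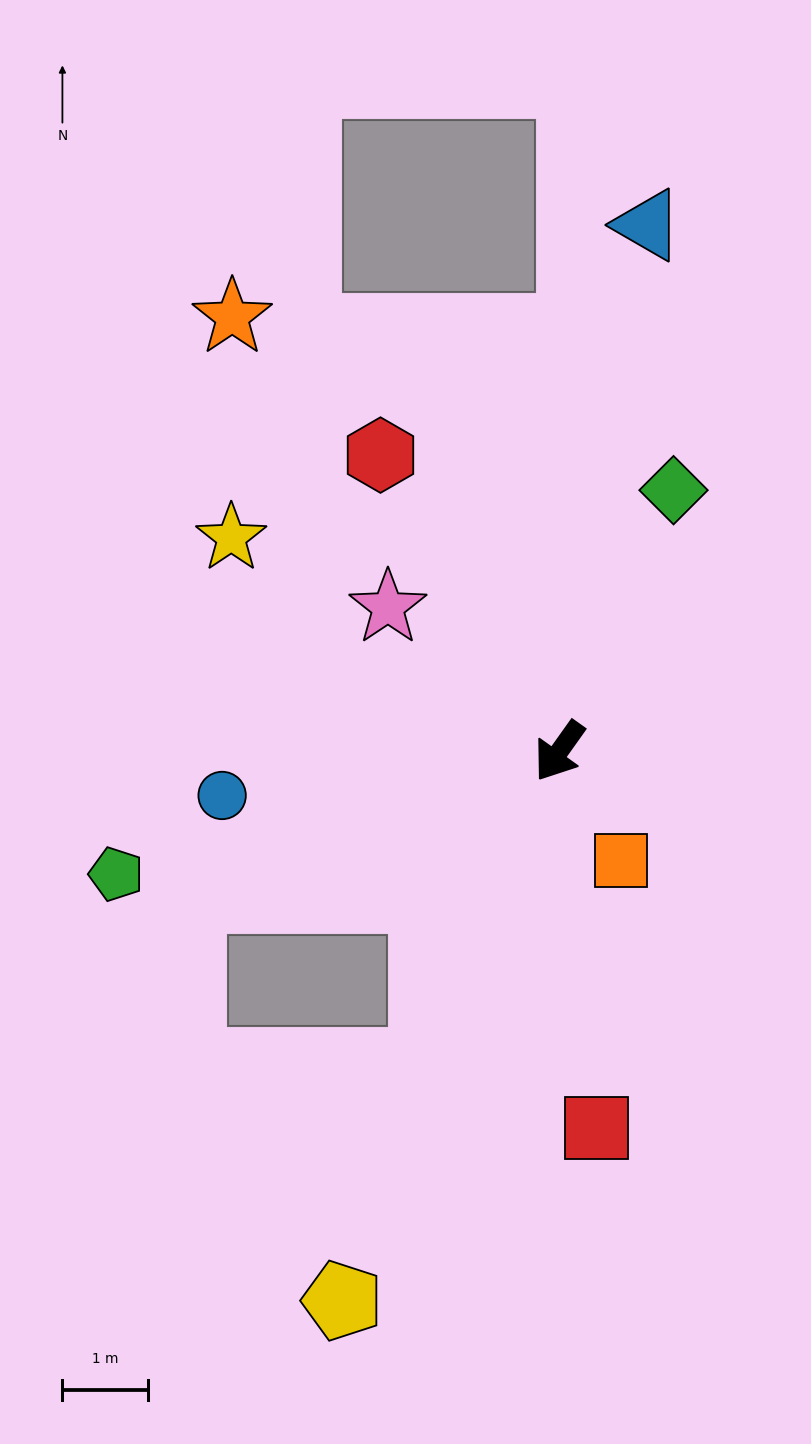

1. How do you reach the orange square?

turn left 65°, forward 1.5 m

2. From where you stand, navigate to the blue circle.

turn right 47°, forward 4.0 m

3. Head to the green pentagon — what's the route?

turn right 39°, forward 5.4 m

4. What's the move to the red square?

turn left 41°, forward 4.4 m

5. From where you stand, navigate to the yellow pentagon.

turn left 14°, forward 6.9 m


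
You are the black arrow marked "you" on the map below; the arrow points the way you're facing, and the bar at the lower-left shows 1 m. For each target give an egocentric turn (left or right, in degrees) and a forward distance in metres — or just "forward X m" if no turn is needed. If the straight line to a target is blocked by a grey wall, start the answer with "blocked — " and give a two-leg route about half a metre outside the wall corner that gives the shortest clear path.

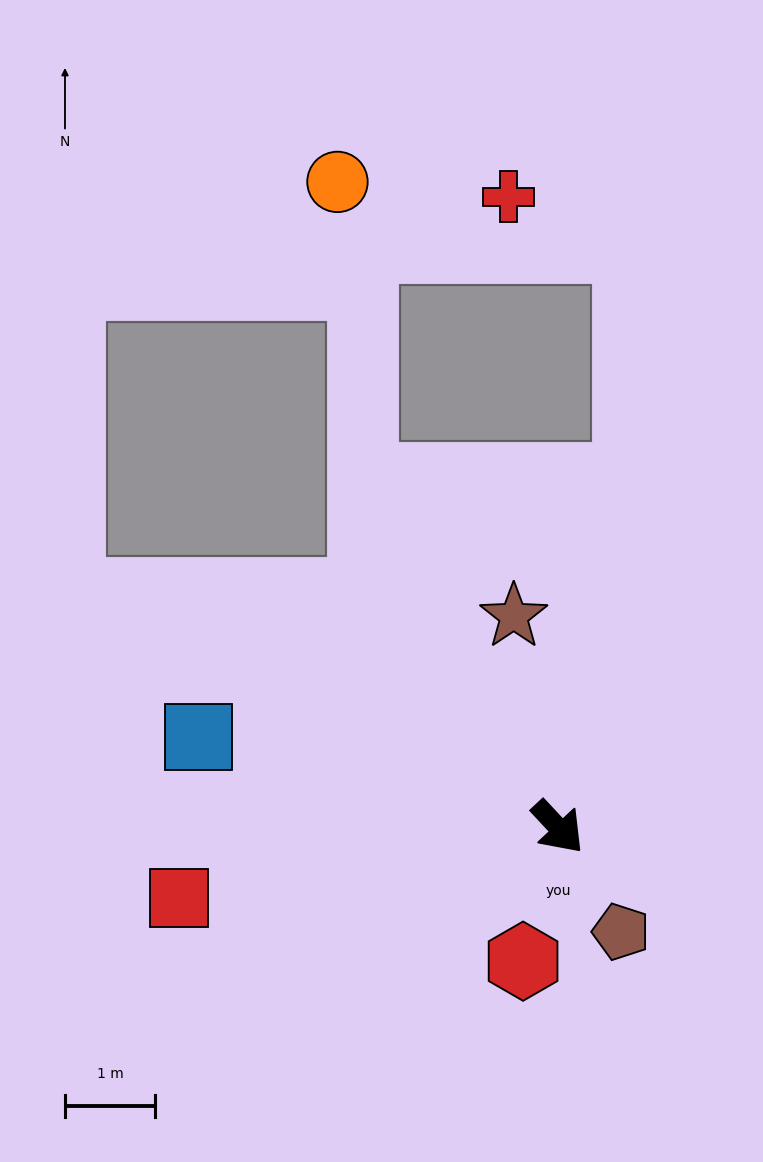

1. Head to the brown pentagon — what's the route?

turn right 12°, forward 1.4 m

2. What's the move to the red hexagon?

turn right 58°, forward 1.5 m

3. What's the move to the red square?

turn right 122°, forward 4.3 m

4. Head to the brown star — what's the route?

turn left 149°, forward 2.4 m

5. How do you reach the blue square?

turn right 147°, forward 4.1 m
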